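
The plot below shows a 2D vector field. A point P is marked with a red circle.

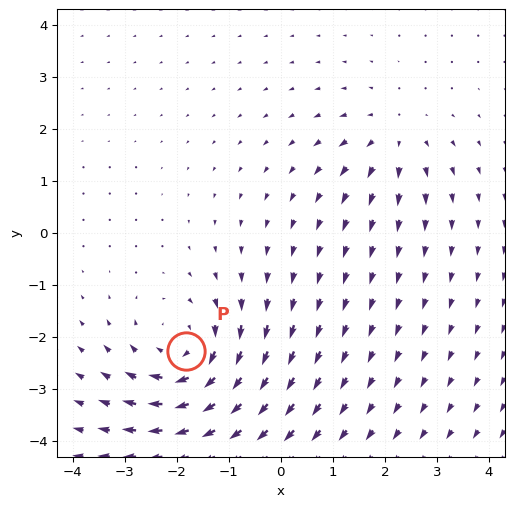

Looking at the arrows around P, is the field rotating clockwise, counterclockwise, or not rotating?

clockwise

Near P at (-1.8, -2.3) the arrows circulate clockwise. The curl (z-component) there is about -5; negative curl means clockwise rotation.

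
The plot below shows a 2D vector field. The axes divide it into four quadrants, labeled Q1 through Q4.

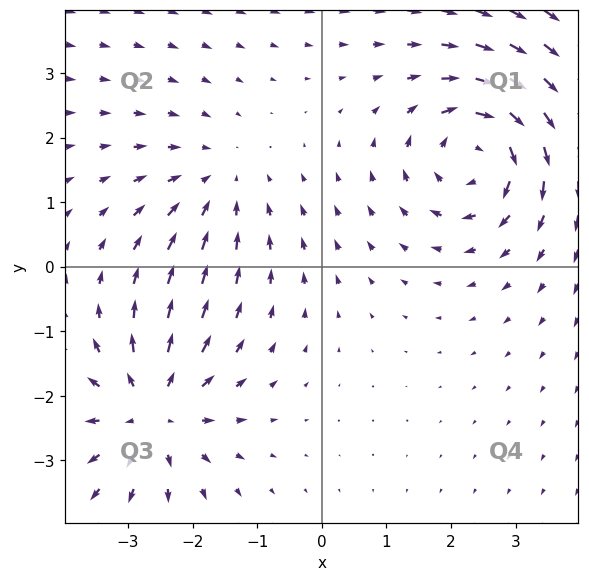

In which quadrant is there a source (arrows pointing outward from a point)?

Q3

The source sits at approximately (-2.6, -2.2), which lies in quadrant Q3. The divergence there is about +5, positive as expected for a source.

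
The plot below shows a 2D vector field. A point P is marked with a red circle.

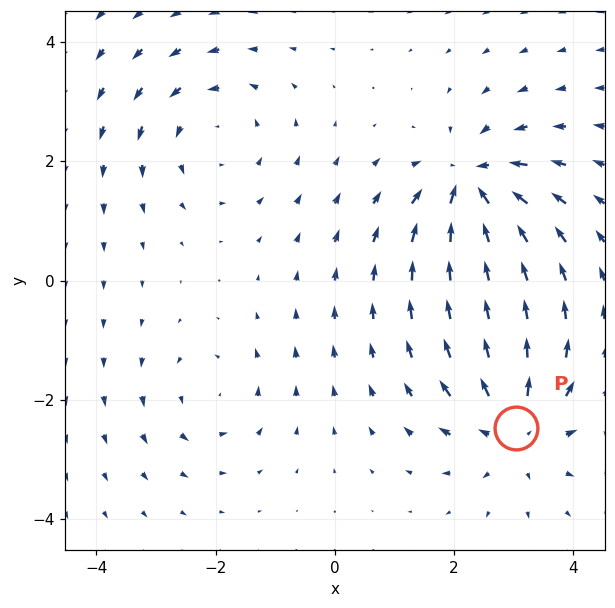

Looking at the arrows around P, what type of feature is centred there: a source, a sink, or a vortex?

source

At P (3.0, -2.5) the arrows spread outward. Divergence about +5, curl ≈0 — positive divergence with near-zero curl is a source.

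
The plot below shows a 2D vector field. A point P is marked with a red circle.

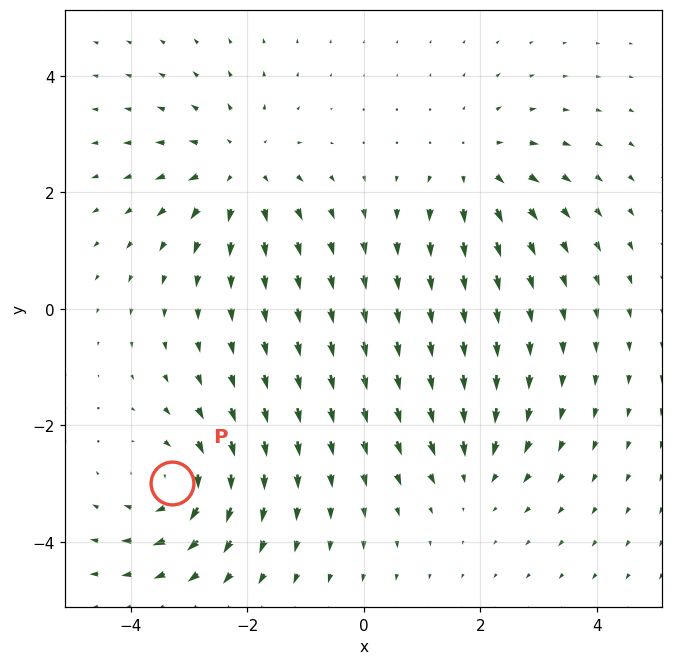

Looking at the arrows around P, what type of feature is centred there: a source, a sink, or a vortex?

At P (-3.3, -3.0) the arrows circulate clockwise. Divergence ≈0, curl about -5 — near-zero divergence with nonzero curl is a vortex.

vortex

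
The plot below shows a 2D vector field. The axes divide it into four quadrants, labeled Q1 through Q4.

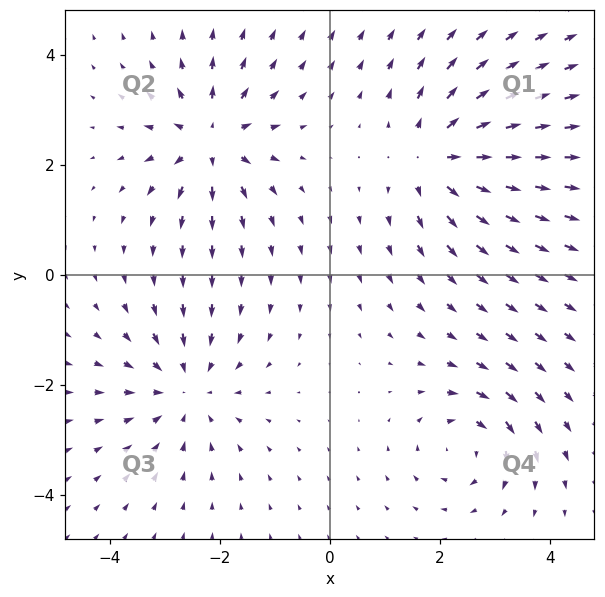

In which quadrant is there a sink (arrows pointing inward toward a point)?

Q3

The sink sits at approximately (-2.6, -2.1), which lies in quadrant Q3. The divergence there is about -4, negative as expected for a sink.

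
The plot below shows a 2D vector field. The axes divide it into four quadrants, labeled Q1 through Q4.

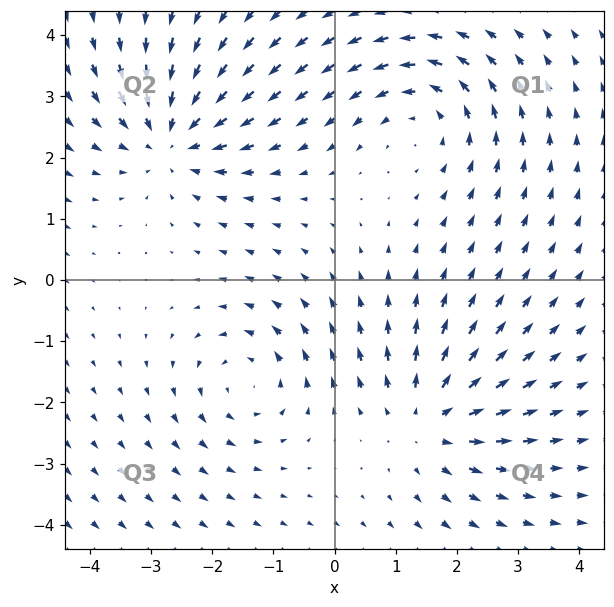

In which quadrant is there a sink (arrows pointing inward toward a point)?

The sink sits at approximately (-2.7, 2.3), which lies in quadrant Q2. The divergence there is about -5, negative as expected for a sink.

Q2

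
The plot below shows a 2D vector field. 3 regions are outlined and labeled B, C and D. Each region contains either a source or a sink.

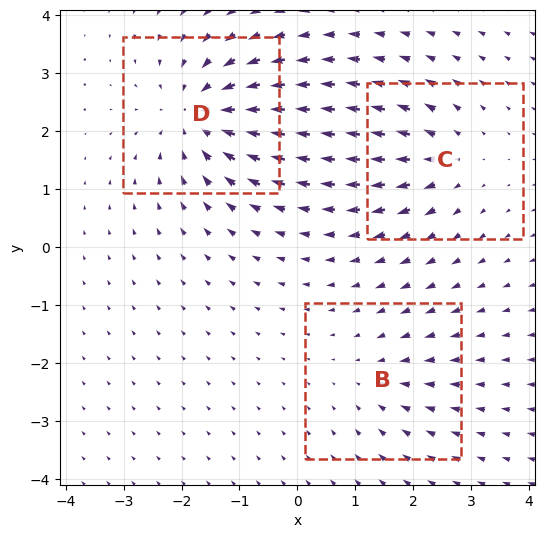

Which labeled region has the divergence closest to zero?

Divergence at each region's feature centre — B: about -2, C: about +3, D: about -5. Region B is closest to zero.

B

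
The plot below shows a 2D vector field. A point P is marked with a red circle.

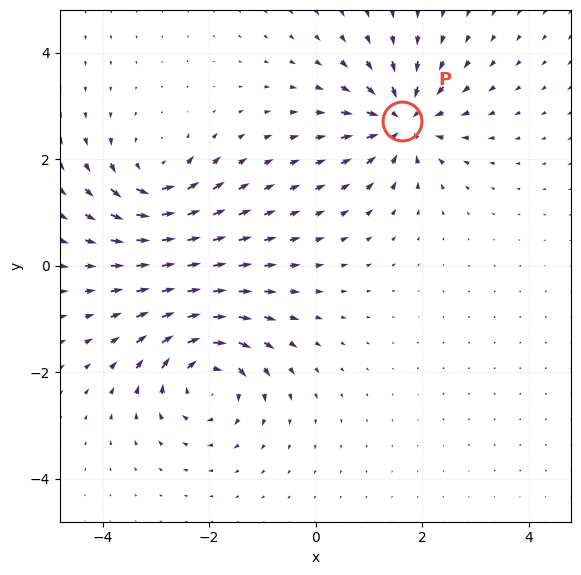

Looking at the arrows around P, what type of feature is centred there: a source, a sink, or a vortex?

sink

At P (1.6, 2.7) the arrows converge inward. Divergence about -6, curl ≈0 — negative divergence with near-zero curl is a sink.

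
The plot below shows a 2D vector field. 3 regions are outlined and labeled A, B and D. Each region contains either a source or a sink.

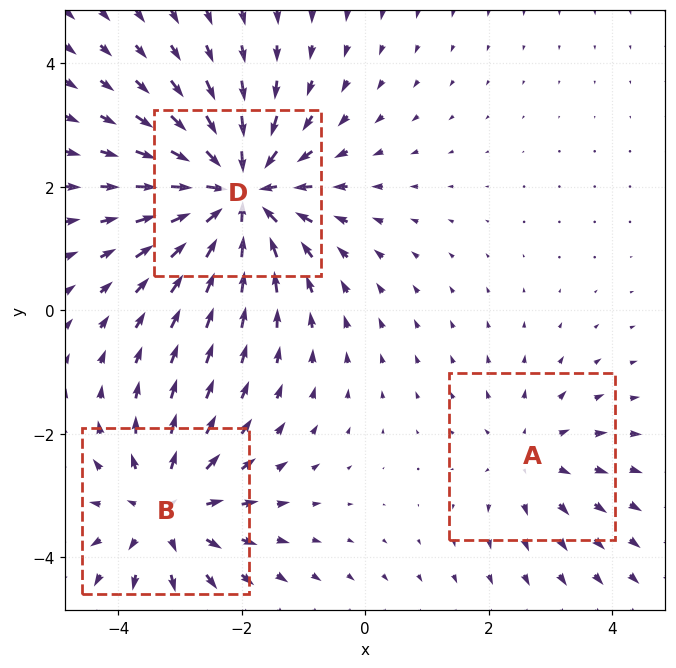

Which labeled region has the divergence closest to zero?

Divergence at each region's feature centre — A: about +2, B: about +3, D: about -5. Region A is closest to zero.

A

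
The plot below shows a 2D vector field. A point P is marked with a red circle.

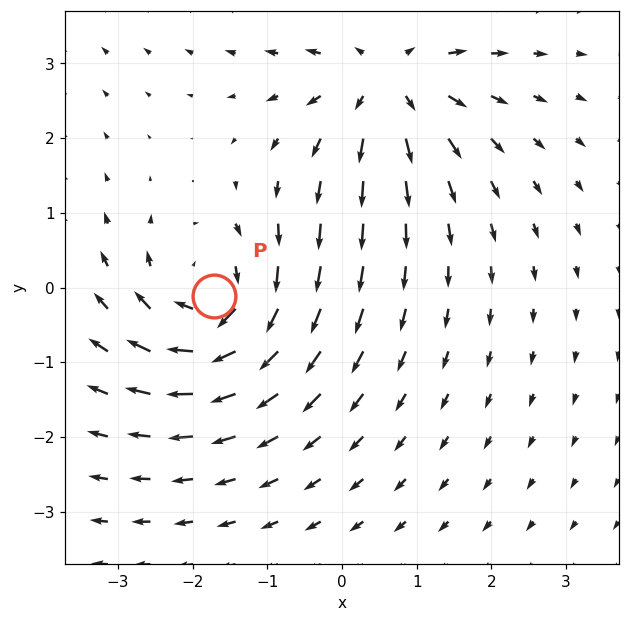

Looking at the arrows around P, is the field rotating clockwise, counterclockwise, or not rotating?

Near P at (-1.7, -0.1) the arrows circulate clockwise. The curl (z-component) there is about -5; negative curl means clockwise rotation.

clockwise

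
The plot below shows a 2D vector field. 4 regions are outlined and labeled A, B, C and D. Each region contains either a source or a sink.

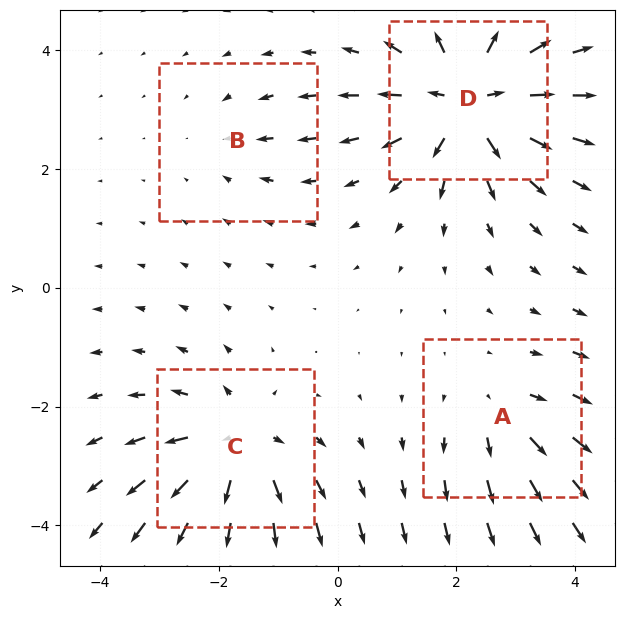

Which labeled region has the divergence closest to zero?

B

Divergence at each region's feature centre — A: about +4, B: about -2, C: about +6, D: about +8. Region B is closest to zero.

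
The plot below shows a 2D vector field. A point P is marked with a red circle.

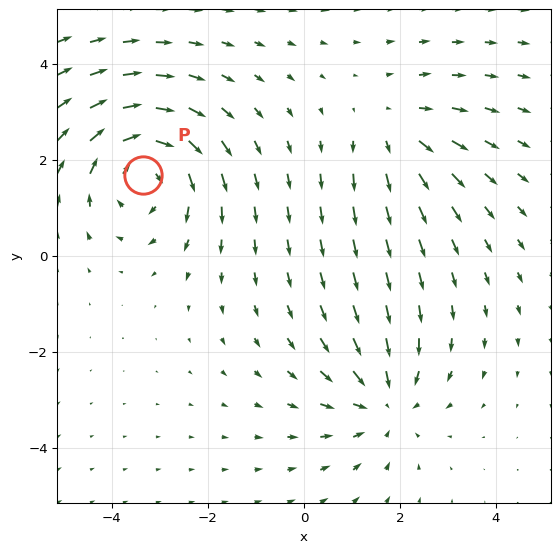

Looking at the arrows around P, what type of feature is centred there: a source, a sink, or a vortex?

At P (-3.4, 1.7) the arrows circulate clockwise. Divergence ≈0, curl about -4 — near-zero divergence with nonzero curl is a vortex.

vortex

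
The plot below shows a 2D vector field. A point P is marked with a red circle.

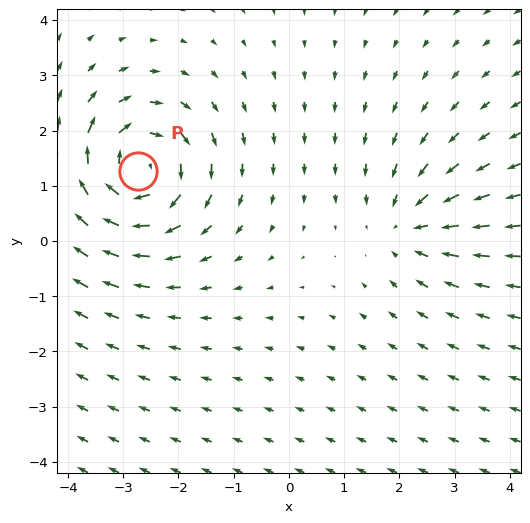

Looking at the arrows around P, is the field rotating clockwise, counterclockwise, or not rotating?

clockwise

Near P at (-2.7, 1.3) the arrows circulate clockwise. The curl (z-component) there is about -5; negative curl means clockwise rotation.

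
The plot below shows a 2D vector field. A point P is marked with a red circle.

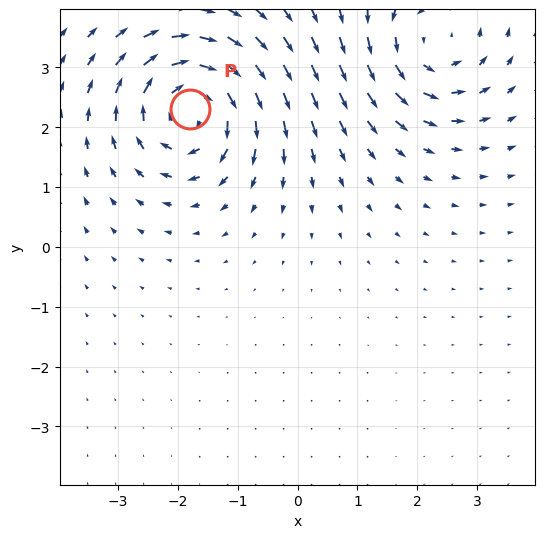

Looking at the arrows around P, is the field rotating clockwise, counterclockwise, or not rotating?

clockwise

Near P at (-1.8, 2.3) the arrows circulate clockwise. The curl (z-component) there is about -6; negative curl means clockwise rotation.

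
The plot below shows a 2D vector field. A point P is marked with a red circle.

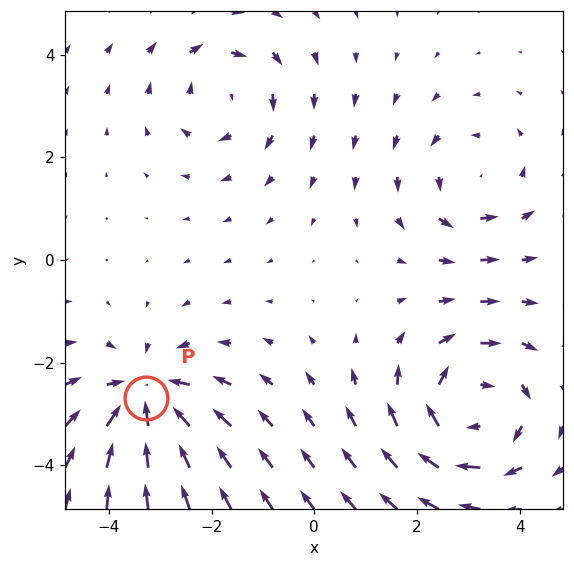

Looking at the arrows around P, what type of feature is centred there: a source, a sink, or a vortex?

At P (-3.3, -2.7) the arrows converge inward. Divergence about -5, curl ≈0 — negative divergence with near-zero curl is a sink.

sink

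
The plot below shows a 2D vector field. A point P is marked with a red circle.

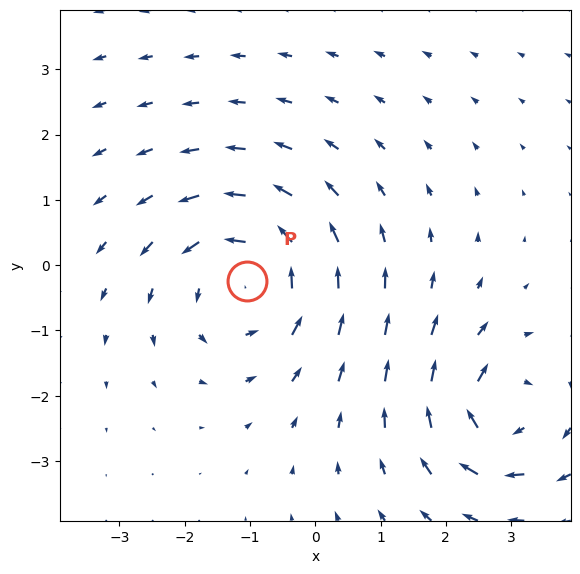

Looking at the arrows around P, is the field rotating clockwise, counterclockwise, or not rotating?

counterclockwise

Near P at (-1.0, -0.2) the arrows circulate counterclockwise. The curl (z-component) there is about +4; positive curl means counterclockwise rotation.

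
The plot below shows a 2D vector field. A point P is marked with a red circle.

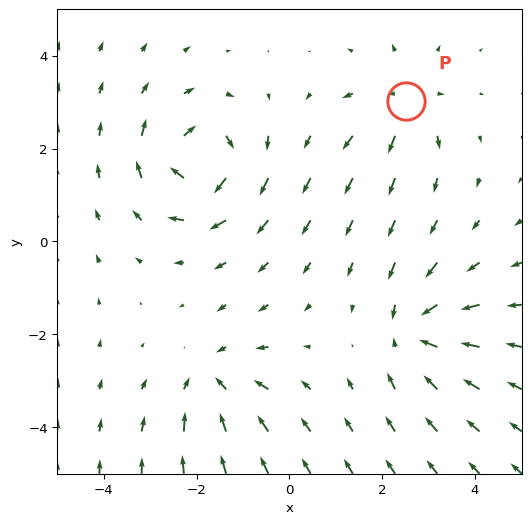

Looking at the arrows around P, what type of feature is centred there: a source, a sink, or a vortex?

At P (2.5, 3.0) the arrows spread outward. Divergence about +4, curl ≈0 — positive divergence with near-zero curl is a source.

source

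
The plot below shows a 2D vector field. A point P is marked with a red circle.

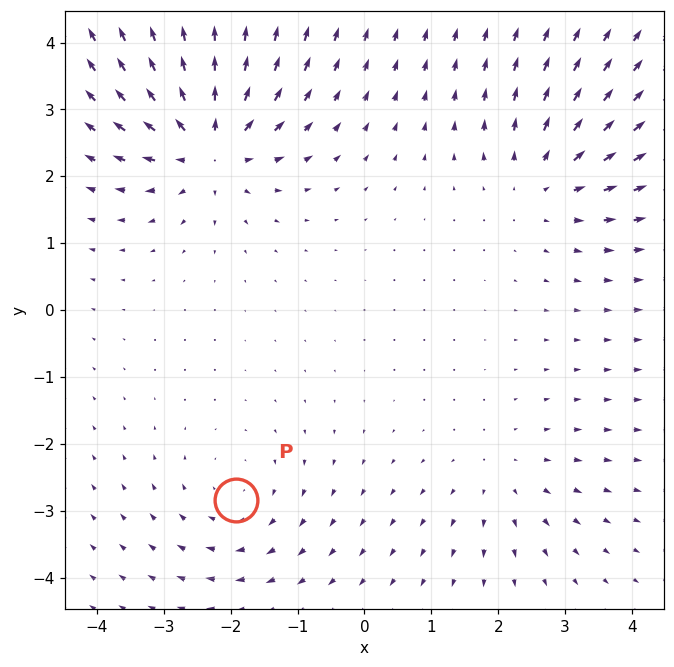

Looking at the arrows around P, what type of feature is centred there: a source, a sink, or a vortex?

At P (-1.9, -2.8) the arrows circulate clockwise. Divergence ≈0, curl about -3 — near-zero divergence with nonzero curl is a vortex.

vortex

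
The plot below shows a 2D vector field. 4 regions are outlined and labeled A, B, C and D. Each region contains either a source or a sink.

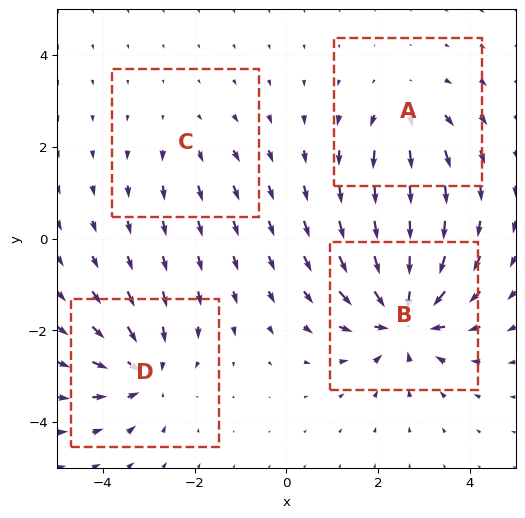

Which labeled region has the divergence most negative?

Divergence at each region's feature centre — A: about +4, B: about -8, C: about +2, D: about -5. Region B is most negative.

B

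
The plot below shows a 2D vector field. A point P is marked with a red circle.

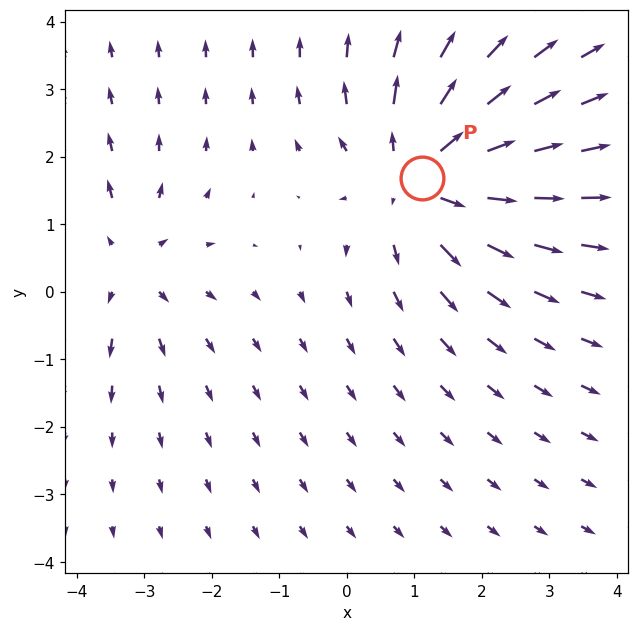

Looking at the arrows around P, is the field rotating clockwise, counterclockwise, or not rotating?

not rotating

Near P at (1.1, 1.7) the arrows show no circulation. The curl there is ≈0.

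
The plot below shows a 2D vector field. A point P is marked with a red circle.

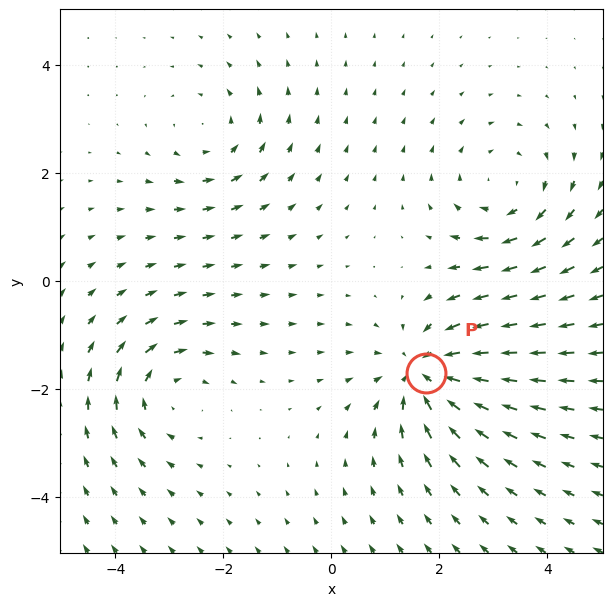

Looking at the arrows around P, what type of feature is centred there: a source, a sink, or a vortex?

At P (1.8, -1.7) the arrows converge inward. Divergence about -6, curl ≈0 — negative divergence with near-zero curl is a sink.

sink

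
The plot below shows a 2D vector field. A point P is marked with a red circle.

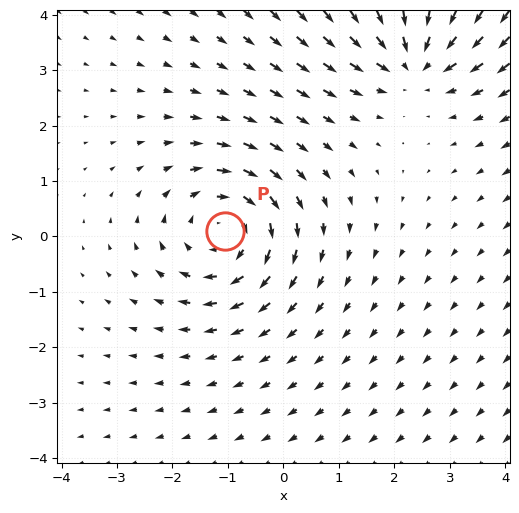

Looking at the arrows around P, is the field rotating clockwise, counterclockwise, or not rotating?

Near P at (-1.1, 0.1) the arrows circulate clockwise. The curl (z-component) there is about -4; negative curl means clockwise rotation.

clockwise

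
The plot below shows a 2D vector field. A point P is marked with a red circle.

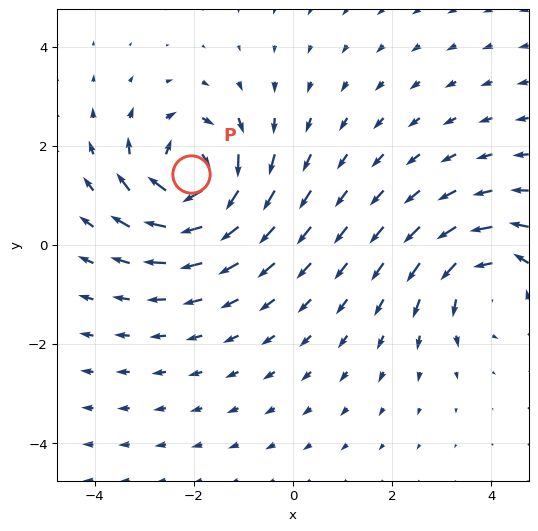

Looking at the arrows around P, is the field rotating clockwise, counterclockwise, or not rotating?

Near P at (-2.1, 1.4) the arrows circulate clockwise. The curl (z-component) there is about -7; negative curl means clockwise rotation.

clockwise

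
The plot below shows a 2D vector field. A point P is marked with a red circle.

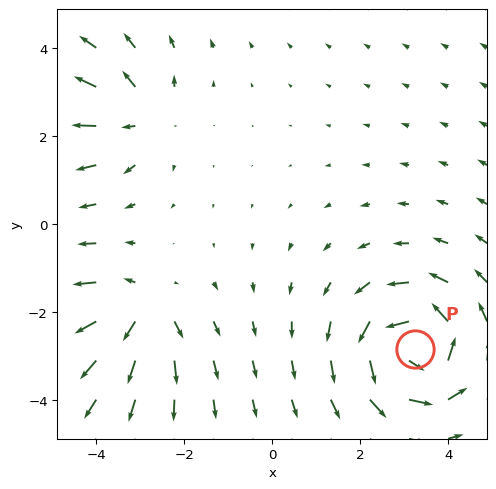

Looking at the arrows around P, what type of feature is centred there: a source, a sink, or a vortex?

At P (3.2, -2.9) the arrows circulate counterclockwise. Divergence ≈0, curl about +7 — near-zero divergence with nonzero curl is a vortex.

vortex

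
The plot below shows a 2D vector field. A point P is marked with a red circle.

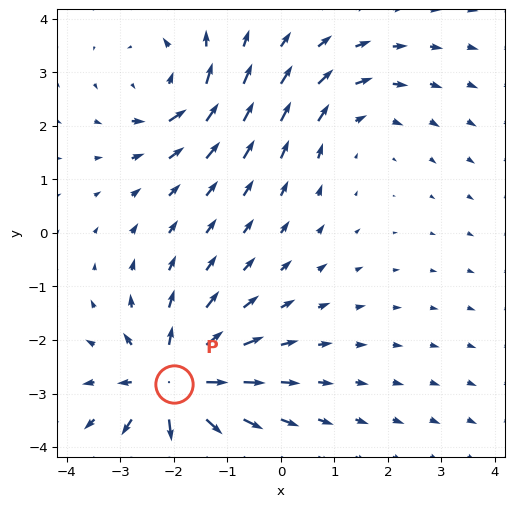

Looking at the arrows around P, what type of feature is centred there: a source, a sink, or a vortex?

source

At P (-2.0, -2.8) the arrows spread outward. Divergence about +6, curl ≈0 — positive divergence with near-zero curl is a source.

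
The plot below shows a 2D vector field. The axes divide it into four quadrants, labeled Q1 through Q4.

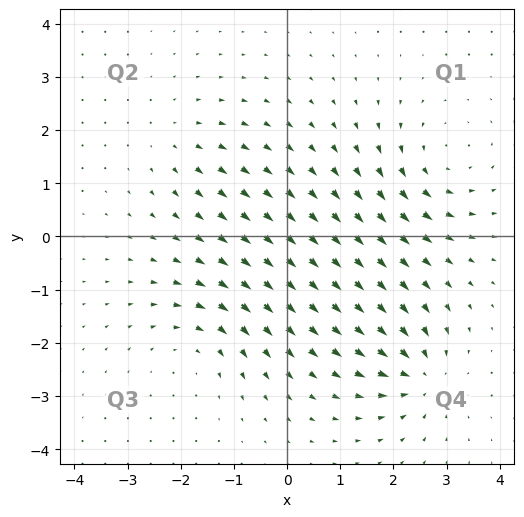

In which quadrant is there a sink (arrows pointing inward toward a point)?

The sink sits at approximately (2.5, -2.6), which lies in quadrant Q4. The divergence there is about -6, negative as expected for a sink.

Q4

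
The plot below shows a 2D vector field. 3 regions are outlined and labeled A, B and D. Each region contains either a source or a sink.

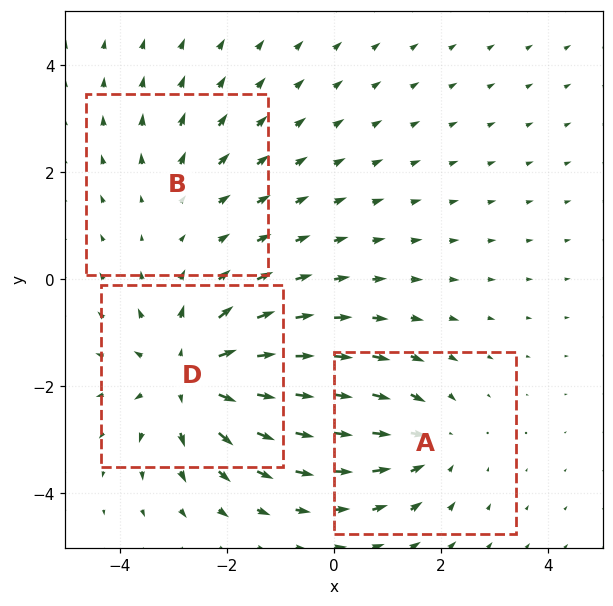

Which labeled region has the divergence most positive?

D

Divergence at each region's feature centre — A: about -3, B: about +2, D: about +4. Region D is most positive.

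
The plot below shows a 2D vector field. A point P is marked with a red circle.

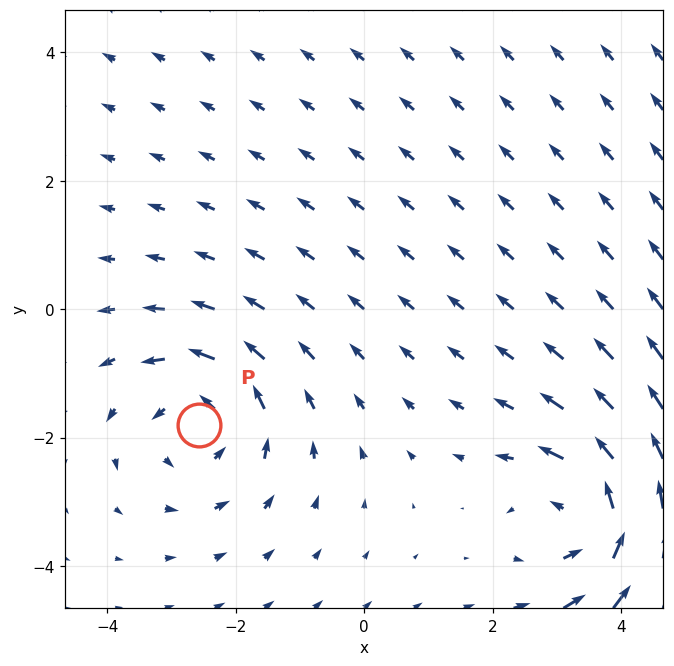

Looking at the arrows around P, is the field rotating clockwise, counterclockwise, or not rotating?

counterclockwise

Near P at (-2.6, -1.8) the arrows circulate counterclockwise. The curl (z-component) there is about +4; positive curl means counterclockwise rotation.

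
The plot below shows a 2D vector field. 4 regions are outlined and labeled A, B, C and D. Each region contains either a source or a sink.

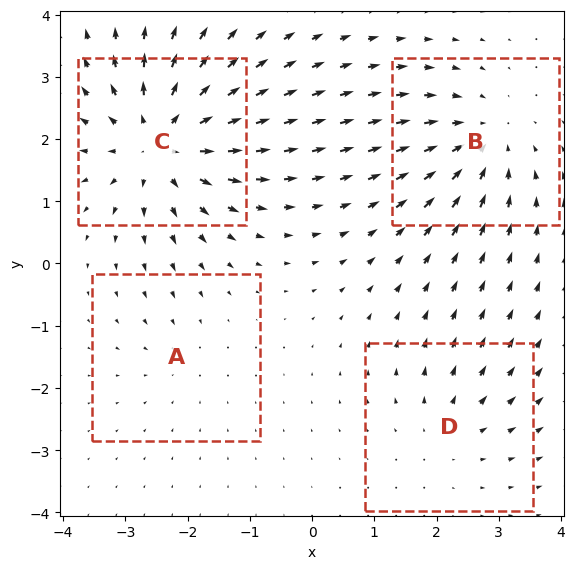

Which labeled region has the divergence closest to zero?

Divergence at each region's feature centre — A: about -2, B: about -5, C: about +7, D: about +3. Region A is closest to zero.

A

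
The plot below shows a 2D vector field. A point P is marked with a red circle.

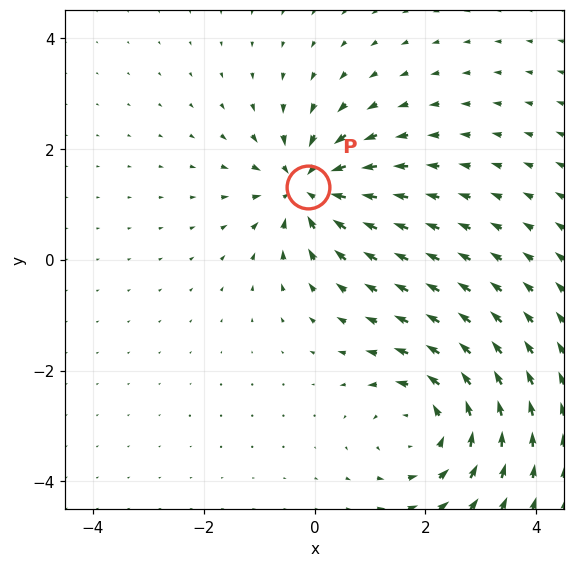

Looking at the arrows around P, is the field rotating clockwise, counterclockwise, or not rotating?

not rotating

Near P at (-0.1, 1.3) the arrows show no circulation. The curl there is ≈0.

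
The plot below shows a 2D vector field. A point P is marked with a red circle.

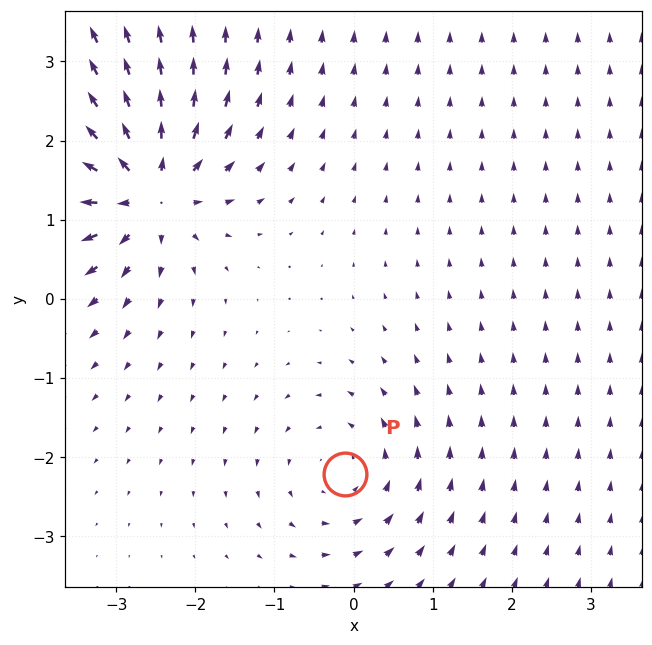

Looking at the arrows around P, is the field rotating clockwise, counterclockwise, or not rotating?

counterclockwise

Near P at (-0.1, -2.2) the arrows circulate counterclockwise. The curl (z-component) there is about +3; positive curl means counterclockwise rotation.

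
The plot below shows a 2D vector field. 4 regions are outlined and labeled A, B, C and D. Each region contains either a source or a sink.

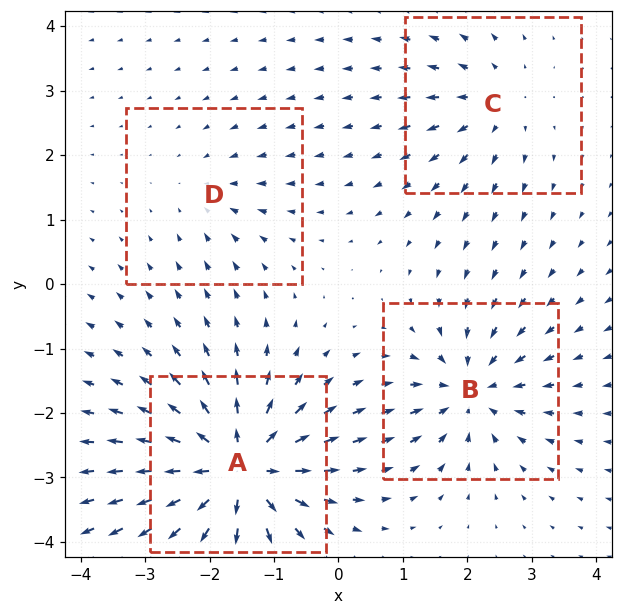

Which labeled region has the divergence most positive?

Divergence at each region's feature centre — A: about +9, B: about -6, C: about +4, D: about -2. Region A is most positive.

A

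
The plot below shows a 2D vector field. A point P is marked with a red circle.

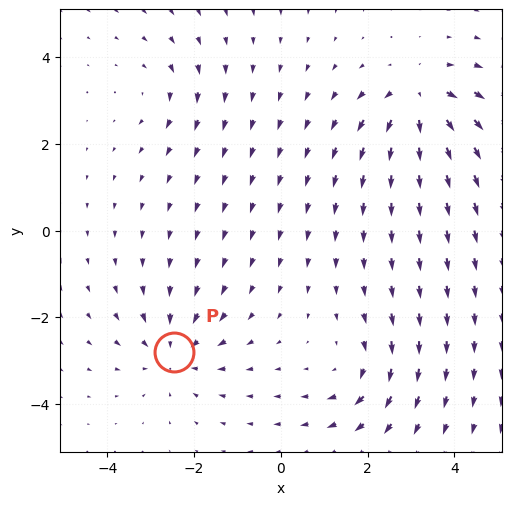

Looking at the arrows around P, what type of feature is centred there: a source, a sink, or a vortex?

sink

At P (-2.5, -2.8) the arrows converge inward. Divergence about -4, curl ≈0 — negative divergence with near-zero curl is a sink.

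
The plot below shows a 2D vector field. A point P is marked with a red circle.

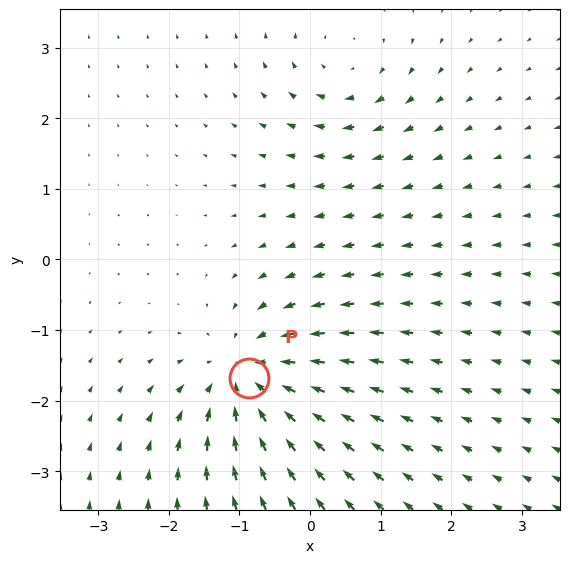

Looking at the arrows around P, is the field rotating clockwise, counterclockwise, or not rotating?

not rotating

Near P at (-0.9, -1.7) the arrows show no circulation. The curl there is ≈0.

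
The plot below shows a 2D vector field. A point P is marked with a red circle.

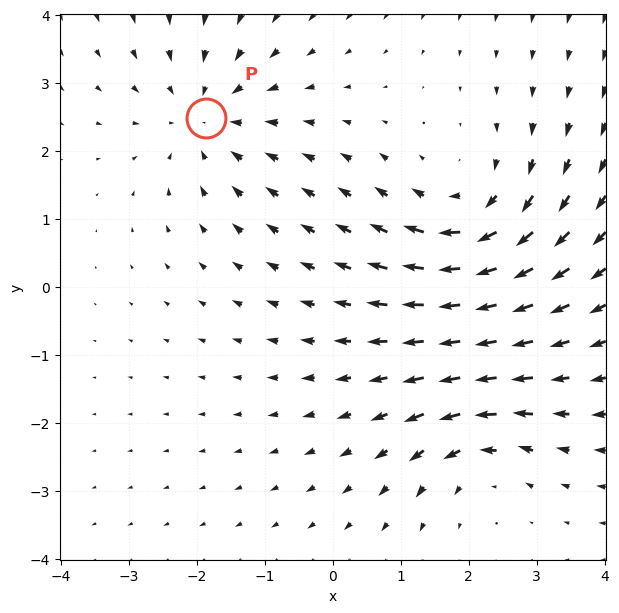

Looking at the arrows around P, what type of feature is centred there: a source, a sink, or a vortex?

sink

At P (-1.9, 2.5) the arrows converge inward. Divergence about -4, curl ≈0 — negative divergence with near-zero curl is a sink.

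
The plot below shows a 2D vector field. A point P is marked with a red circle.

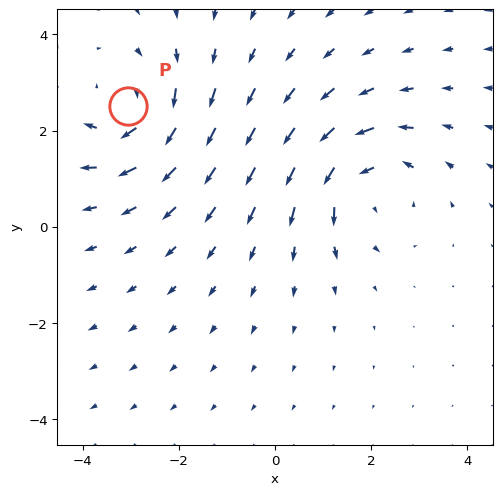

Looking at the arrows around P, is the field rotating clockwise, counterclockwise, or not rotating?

clockwise

Near P at (-3.1, 2.5) the arrows circulate clockwise. The curl (z-component) there is about -3; negative curl means clockwise rotation.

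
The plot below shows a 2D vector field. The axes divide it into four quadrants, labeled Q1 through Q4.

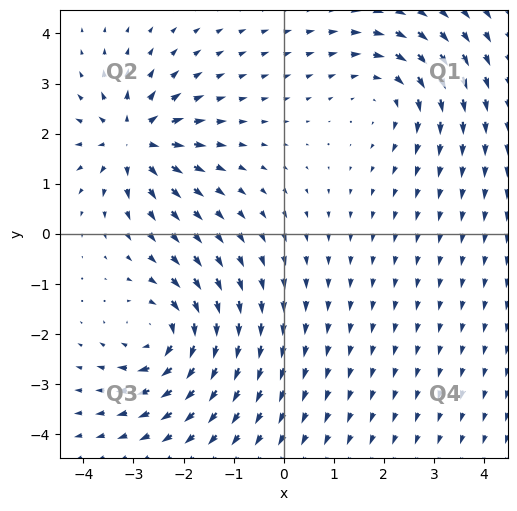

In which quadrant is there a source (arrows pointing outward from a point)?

The source sits at approximately (-3.0, 1.9), which lies in quadrant Q2. The divergence there is about +6, positive as expected for a source.

Q2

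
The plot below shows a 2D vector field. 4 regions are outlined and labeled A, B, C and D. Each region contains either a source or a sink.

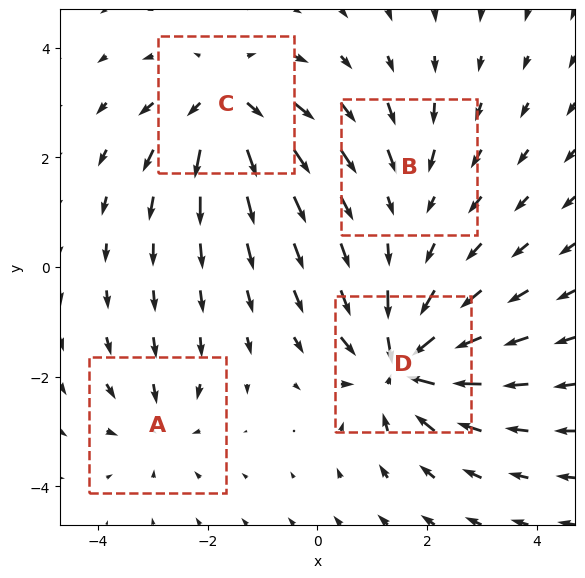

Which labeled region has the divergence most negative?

D

Divergence at each region's feature centre — A: about -4, B: about -2, C: about +6, D: about -8. Region D is most negative.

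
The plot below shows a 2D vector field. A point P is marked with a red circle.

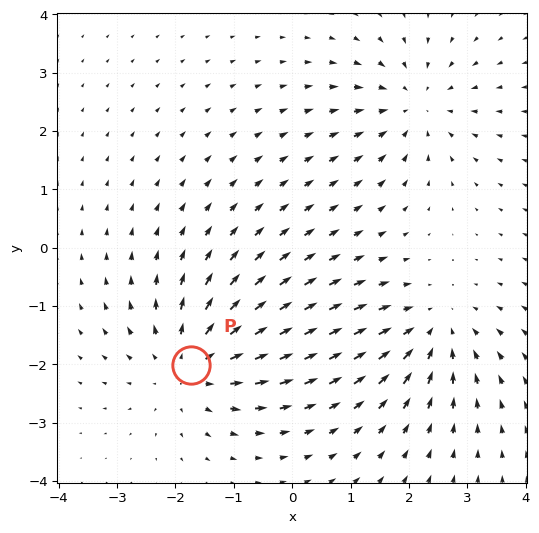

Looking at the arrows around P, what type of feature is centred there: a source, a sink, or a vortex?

At P (-1.7, -2.0) the arrows spread outward. Divergence about +4, curl ≈0 — positive divergence with near-zero curl is a source.

source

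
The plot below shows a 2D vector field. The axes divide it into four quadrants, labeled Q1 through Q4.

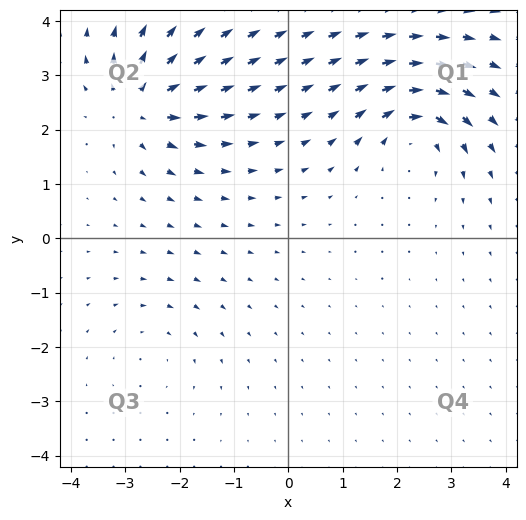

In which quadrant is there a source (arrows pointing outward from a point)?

Q2

The source sits at approximately (-2.7, 2.5), which lies in quadrant Q2. The divergence there is about +6, positive as expected for a source.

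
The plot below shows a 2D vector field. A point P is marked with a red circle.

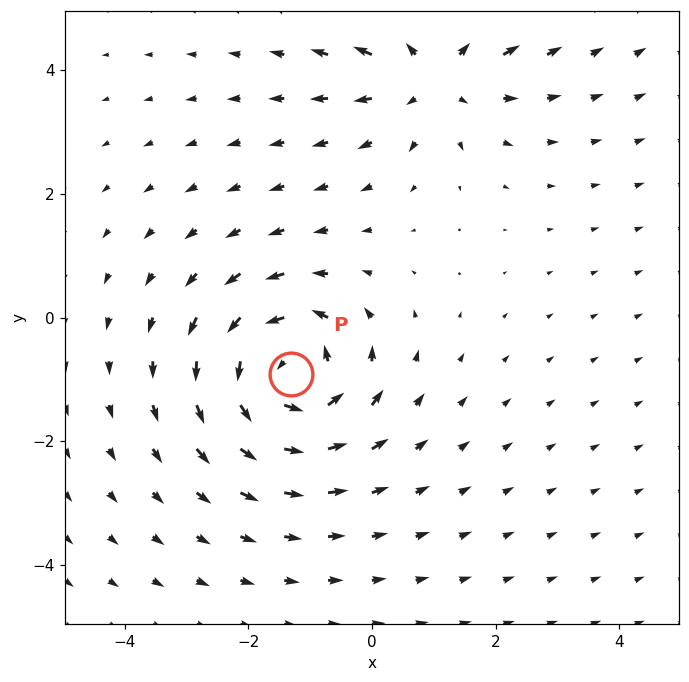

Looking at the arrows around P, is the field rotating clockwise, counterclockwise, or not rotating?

counterclockwise

Near P at (-1.3, -0.9) the arrows circulate counterclockwise. The curl (z-component) there is about +6; positive curl means counterclockwise rotation.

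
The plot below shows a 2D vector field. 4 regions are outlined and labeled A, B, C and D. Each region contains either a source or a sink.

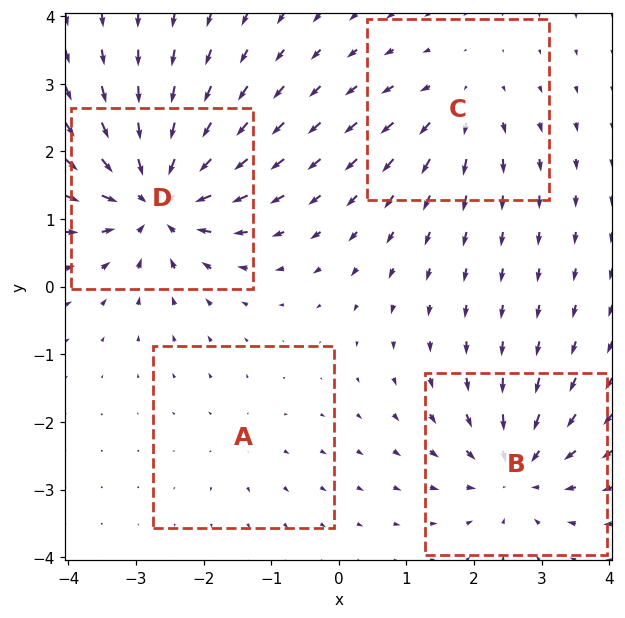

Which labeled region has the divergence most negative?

D

Divergence at each region's feature centre — A: about +3, B: about -6, C: about +4, D: about -9. Region D is most negative.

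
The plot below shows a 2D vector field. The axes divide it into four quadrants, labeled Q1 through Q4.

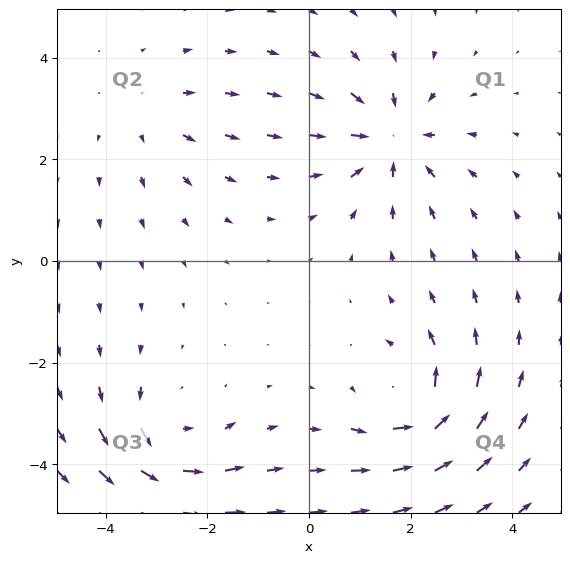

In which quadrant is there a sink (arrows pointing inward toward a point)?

Q1

The sink sits at approximately (1.6, 2.4), which lies in quadrant Q1. The divergence there is about -5, negative as expected for a sink.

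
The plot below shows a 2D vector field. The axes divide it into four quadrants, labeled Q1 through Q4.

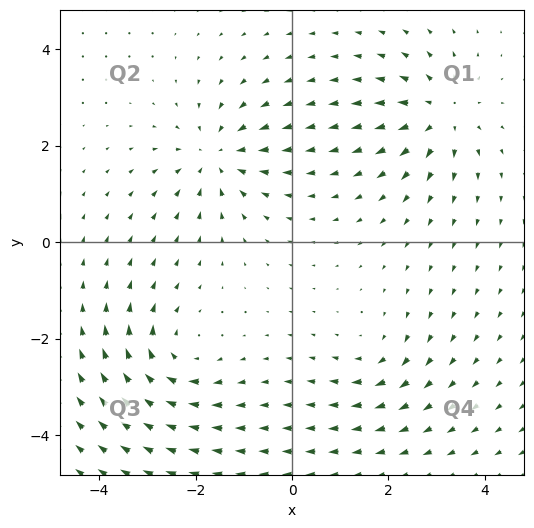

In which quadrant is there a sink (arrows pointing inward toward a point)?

Q2

The sink sits at approximately (-1.6, 1.8), which lies in quadrant Q2. The divergence there is about -5, negative as expected for a sink.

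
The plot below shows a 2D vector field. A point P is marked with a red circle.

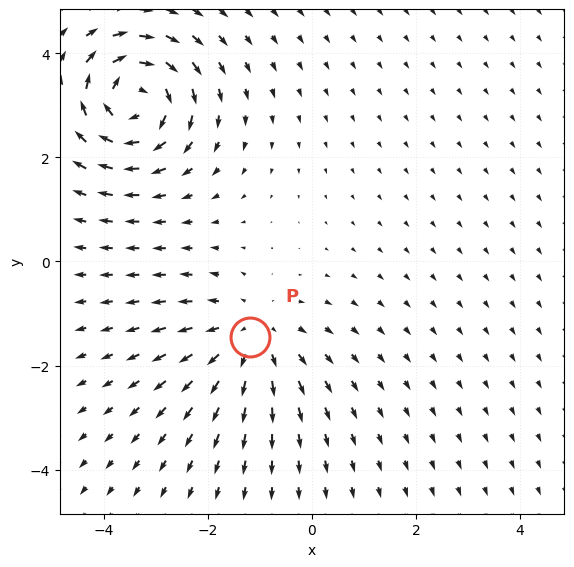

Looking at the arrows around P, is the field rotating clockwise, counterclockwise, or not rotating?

Near P at (-1.2, -1.4) the arrows show no circulation. The curl there is ≈0.

not rotating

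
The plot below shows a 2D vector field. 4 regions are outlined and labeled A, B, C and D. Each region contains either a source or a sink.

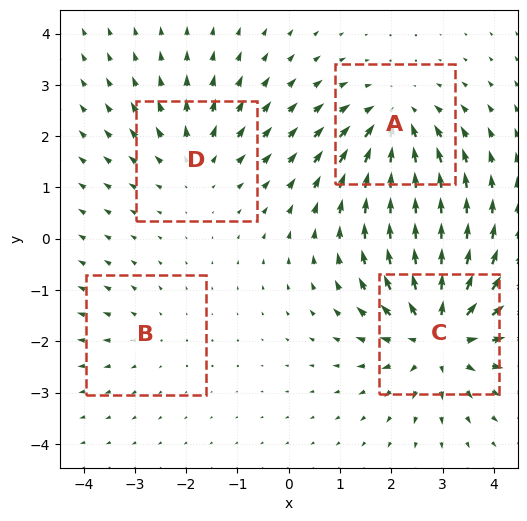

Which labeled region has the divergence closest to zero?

B

Divergence at each region's feature centre — A: about -5, B: about +2, C: about +6, D: about +3. Region B is closest to zero.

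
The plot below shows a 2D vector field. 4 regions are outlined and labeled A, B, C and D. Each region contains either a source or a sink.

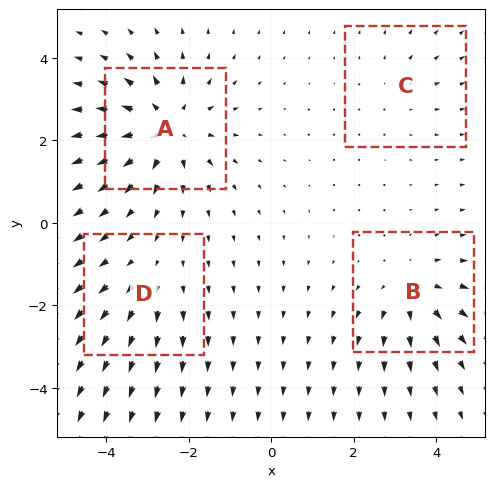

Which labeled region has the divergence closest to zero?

C

Divergence at each region's feature centre — A: about +6, B: about +4, C: about +2, D: about +3. Region C is closest to zero.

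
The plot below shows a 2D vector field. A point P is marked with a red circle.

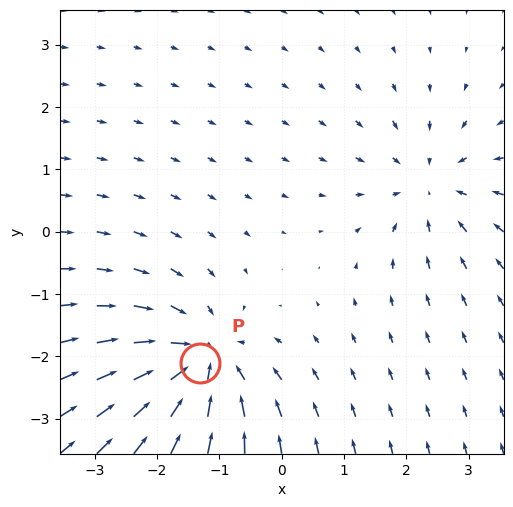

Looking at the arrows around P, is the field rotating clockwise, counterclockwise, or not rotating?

not rotating

Near P at (-1.3, -2.1) the arrows show no circulation. The curl there is ≈0.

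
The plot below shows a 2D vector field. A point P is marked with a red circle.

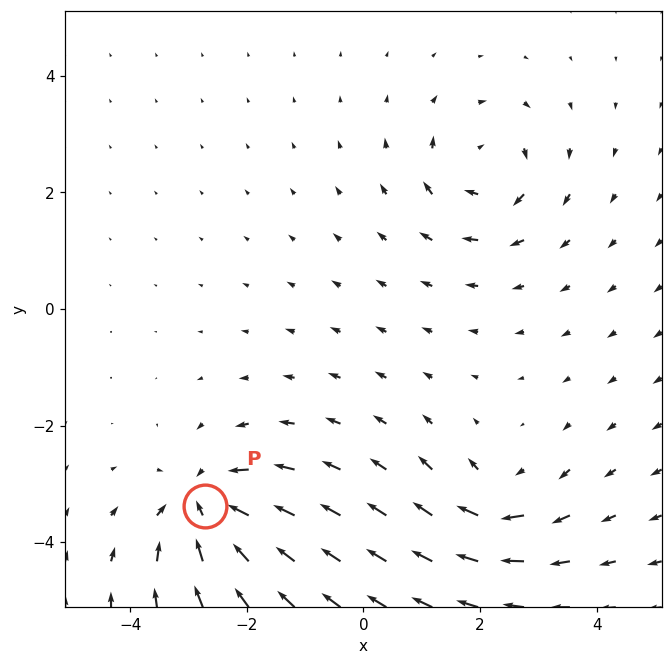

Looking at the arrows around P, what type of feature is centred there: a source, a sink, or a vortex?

sink

At P (-2.7, -3.4) the arrows converge inward. Divergence about -5, curl ≈0 — negative divergence with near-zero curl is a sink.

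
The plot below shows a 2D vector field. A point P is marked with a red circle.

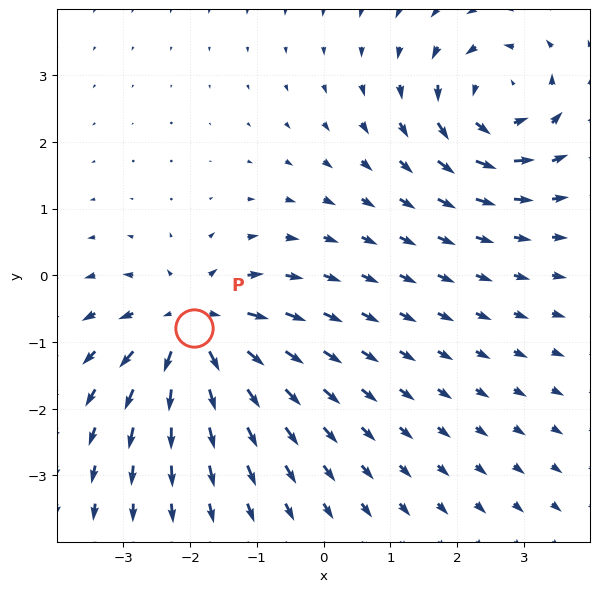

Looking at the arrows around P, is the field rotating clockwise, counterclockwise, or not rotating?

Near P at (-1.9, -0.8) the arrows show no circulation. The curl there is ≈0.

not rotating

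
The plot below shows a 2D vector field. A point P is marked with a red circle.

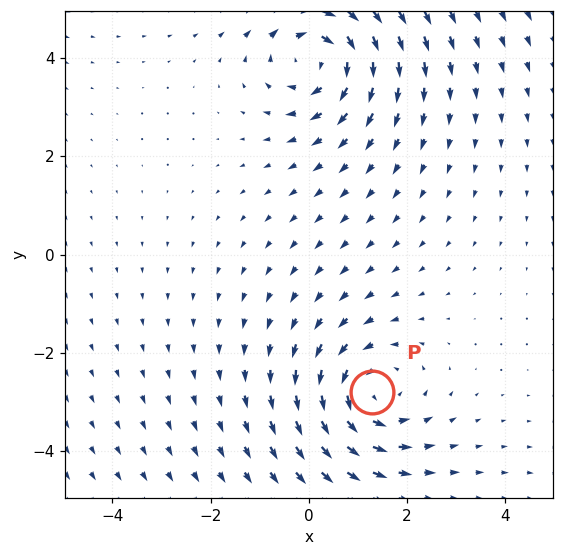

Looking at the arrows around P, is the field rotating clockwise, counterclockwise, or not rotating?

Near P at (1.3, -2.8) the arrows circulate counterclockwise. The curl (z-component) there is about +4; positive curl means counterclockwise rotation.

counterclockwise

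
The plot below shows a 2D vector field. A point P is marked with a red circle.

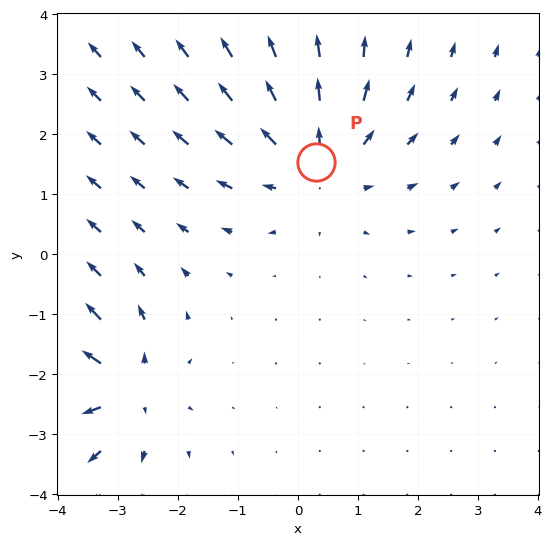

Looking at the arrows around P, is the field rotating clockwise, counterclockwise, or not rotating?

Near P at (0.3, 1.5) the arrows show no circulation. The curl there is ≈0.

not rotating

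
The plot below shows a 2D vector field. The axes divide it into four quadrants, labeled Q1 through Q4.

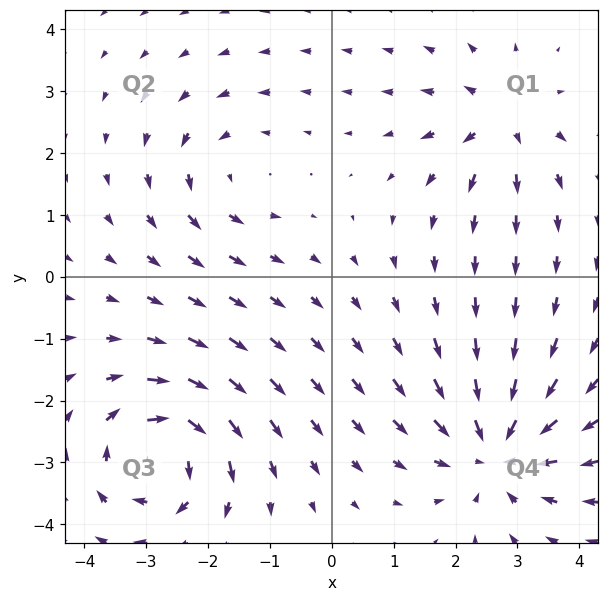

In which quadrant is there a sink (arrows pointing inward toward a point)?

The sink sits at approximately (2.7, -2.8), which lies in quadrant Q4. The divergence there is about -5, negative as expected for a sink.

Q4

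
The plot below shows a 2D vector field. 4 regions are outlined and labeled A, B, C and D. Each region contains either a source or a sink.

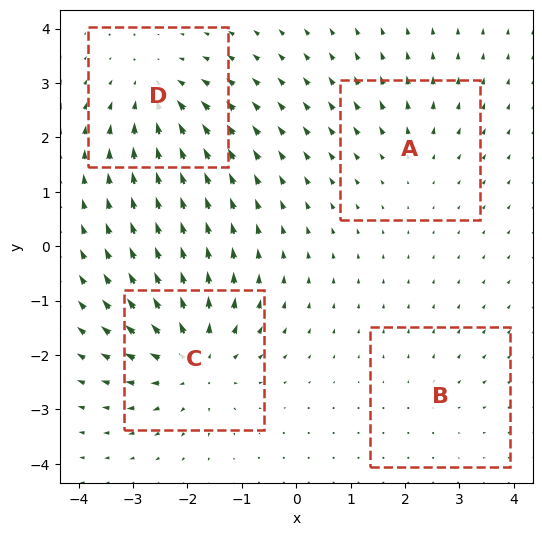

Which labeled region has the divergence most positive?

Divergence at each region's feature centre — A: about +3, B: about +2, C: about +7, D: about -5. Region C is most positive.

C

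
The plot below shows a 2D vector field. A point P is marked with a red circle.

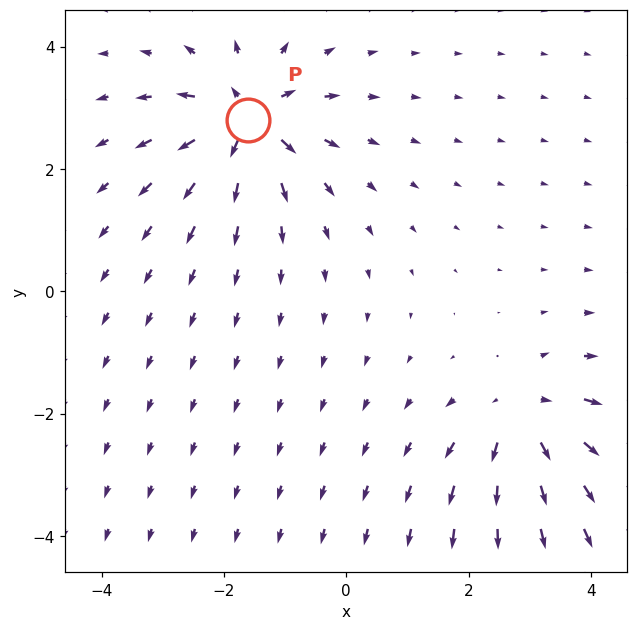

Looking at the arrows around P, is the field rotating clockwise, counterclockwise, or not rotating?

not rotating

Near P at (-1.6, 2.8) the arrows show no circulation. The curl there is ≈0.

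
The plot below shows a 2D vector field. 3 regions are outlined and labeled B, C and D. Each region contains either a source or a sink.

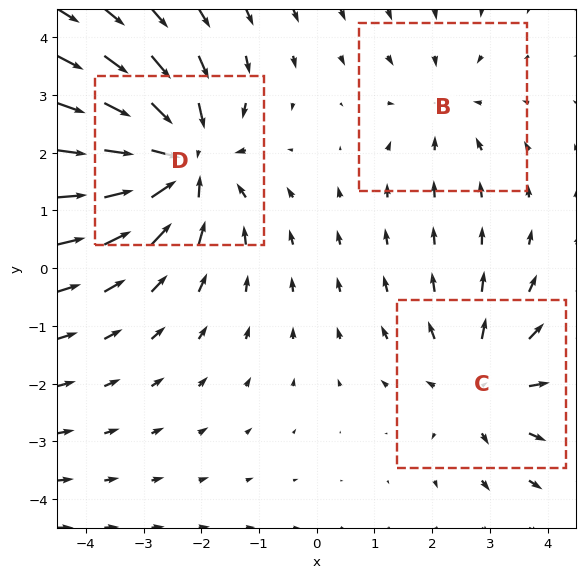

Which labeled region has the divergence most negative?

Divergence at each region's feature centre — B: about -2, C: about +3, D: about -5. Region D is most negative.

D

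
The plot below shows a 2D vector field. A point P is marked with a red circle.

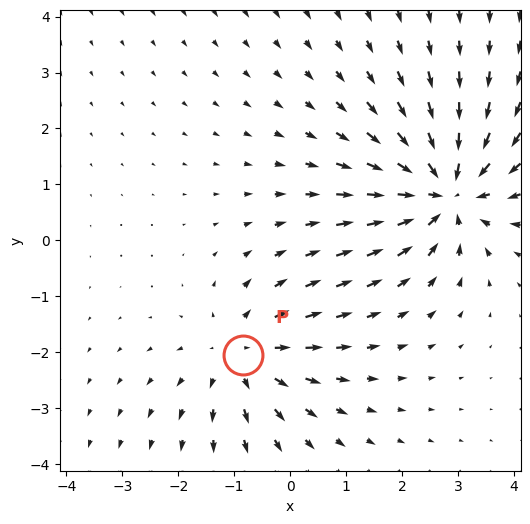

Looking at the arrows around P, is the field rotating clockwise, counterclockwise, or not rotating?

Near P at (-0.8, -2.0) the arrows show no circulation. The curl there is ≈0.

not rotating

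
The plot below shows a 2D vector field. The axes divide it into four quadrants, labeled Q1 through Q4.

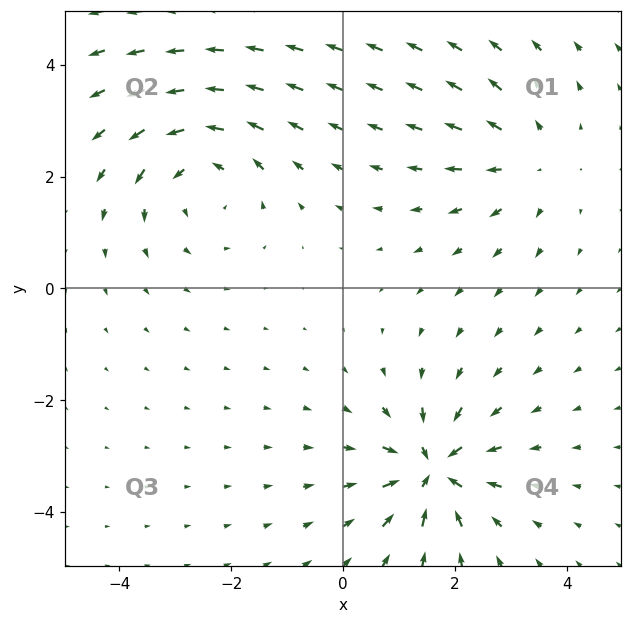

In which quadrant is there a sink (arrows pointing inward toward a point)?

Q4

The sink sits at approximately (1.6, -3.2), which lies in quadrant Q4. The divergence there is about -6, negative as expected for a sink.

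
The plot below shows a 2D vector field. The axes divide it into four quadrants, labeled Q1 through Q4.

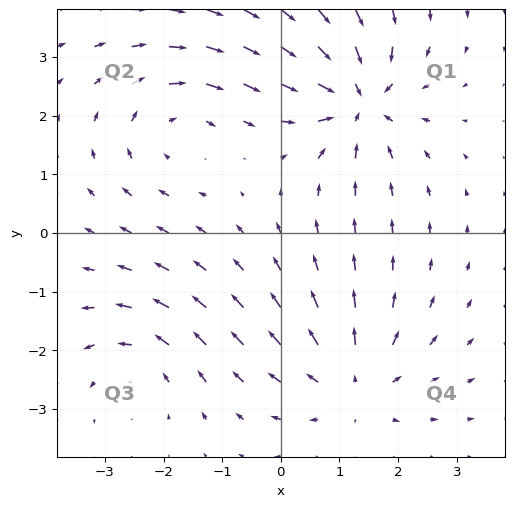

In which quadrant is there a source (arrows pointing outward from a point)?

The source sits at approximately (1.2, -2.6), which lies in quadrant Q4. The divergence there is about +3, positive as expected for a source.

Q4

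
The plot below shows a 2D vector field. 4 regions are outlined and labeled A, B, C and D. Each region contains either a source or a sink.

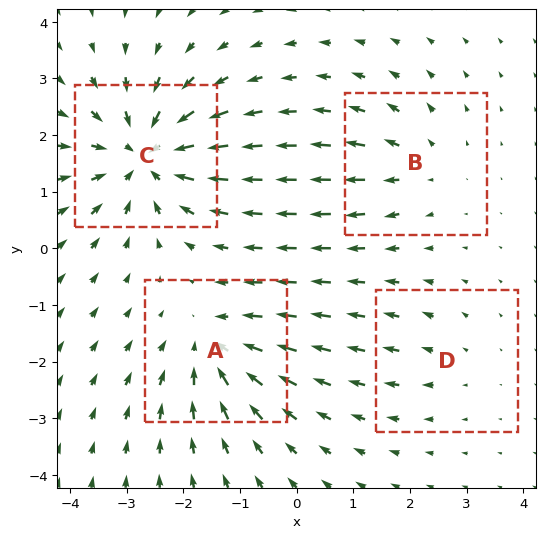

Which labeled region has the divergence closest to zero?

Divergence at each region's feature centre — A: about -5, B: about +3, C: about -7, D: about +2. Region D is closest to zero.

D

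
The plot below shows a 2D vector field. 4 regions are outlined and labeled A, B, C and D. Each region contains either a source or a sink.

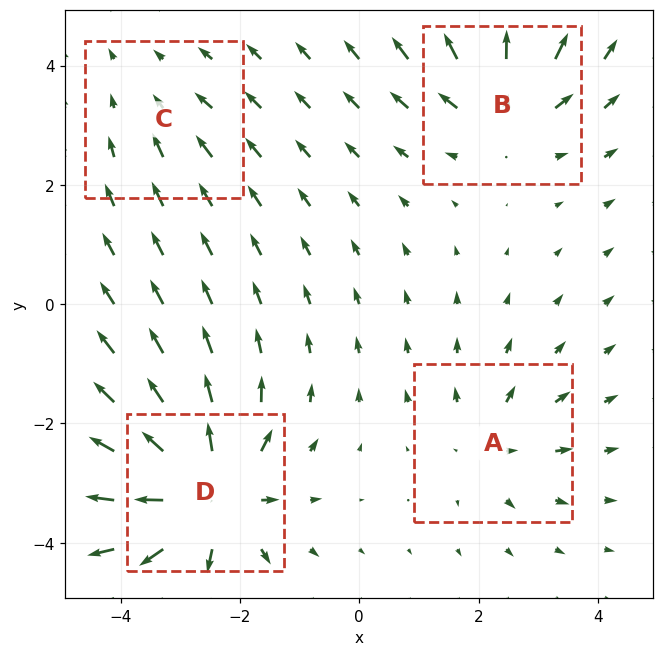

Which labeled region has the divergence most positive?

D

Divergence at each region's feature centre — A: about +4, B: about +5, C: about -2, D: about +9. Region D is most positive.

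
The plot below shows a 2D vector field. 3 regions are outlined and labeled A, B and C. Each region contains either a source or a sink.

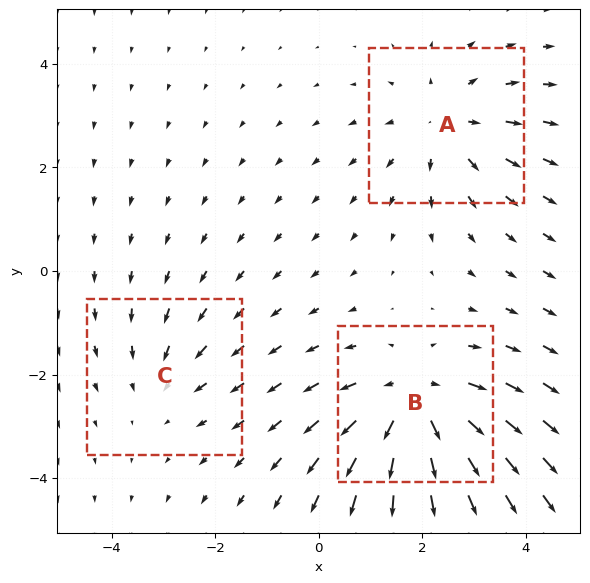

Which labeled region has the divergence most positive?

B

Divergence at each region's feature centre — A: about +3, B: about +4, C: about -2. Region B is most positive.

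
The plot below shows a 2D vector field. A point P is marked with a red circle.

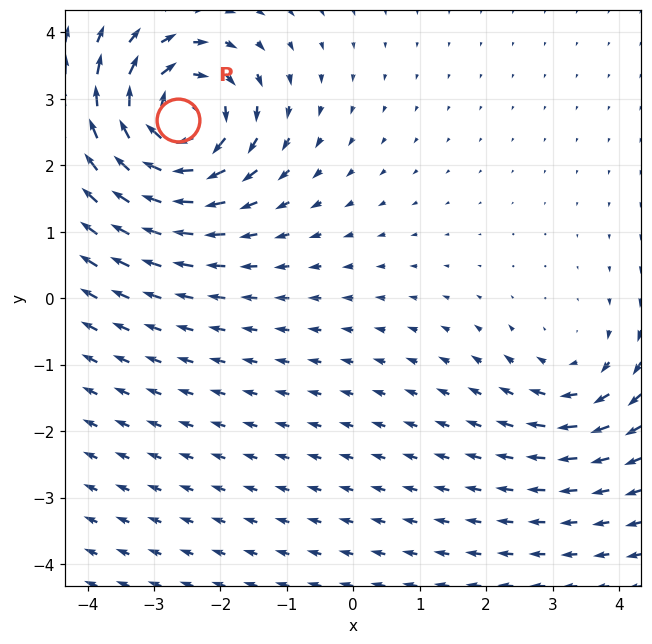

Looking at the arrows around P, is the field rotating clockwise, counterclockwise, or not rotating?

Near P at (-2.6, 2.7) the arrows circulate clockwise. The curl (z-component) there is about -7; negative curl means clockwise rotation.

clockwise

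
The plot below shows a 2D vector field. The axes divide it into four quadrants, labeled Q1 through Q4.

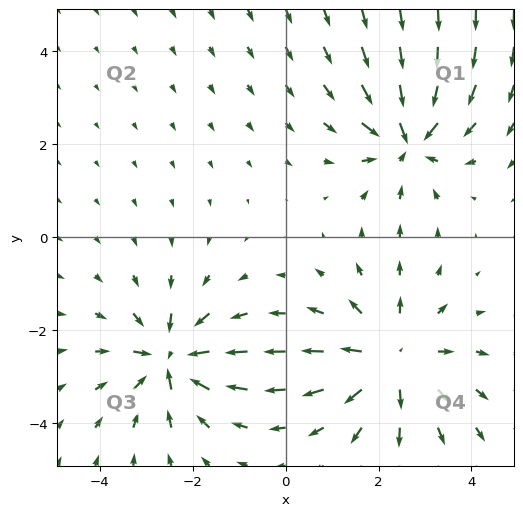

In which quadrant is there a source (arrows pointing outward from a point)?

The source sits at approximately (2.3, -2.6), which lies in quadrant Q4. The divergence there is about +3, positive as expected for a source.

Q4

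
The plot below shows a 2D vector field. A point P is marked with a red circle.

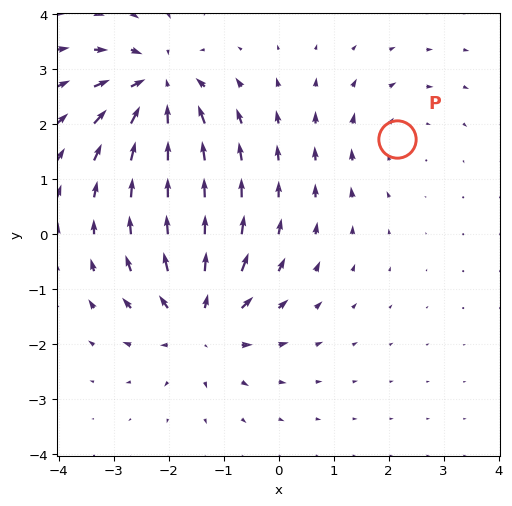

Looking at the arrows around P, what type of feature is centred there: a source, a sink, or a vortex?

At P (2.2, 1.7) the arrows circulate clockwise. Divergence ≈0, curl about -2 — near-zero divergence with nonzero curl is a vortex.

vortex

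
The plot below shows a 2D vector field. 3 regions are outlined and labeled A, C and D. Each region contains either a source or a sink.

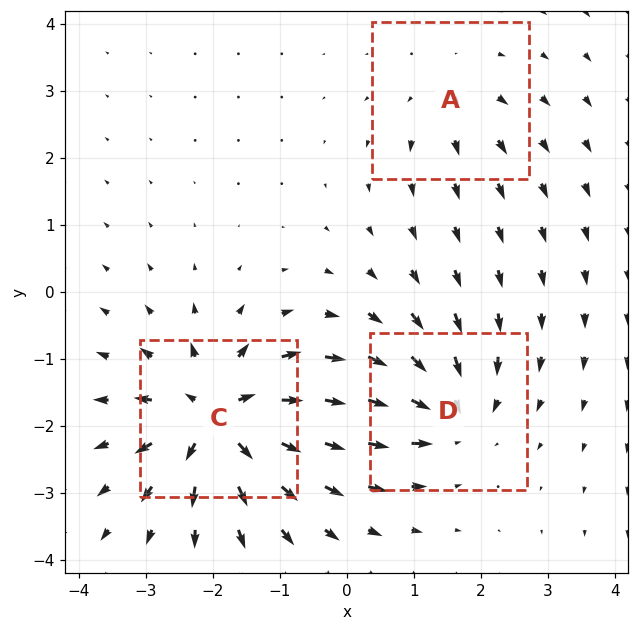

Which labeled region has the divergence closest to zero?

Divergence at each region's feature centre — A: about +2, C: about +7, D: about -4. Region A is closest to zero.

A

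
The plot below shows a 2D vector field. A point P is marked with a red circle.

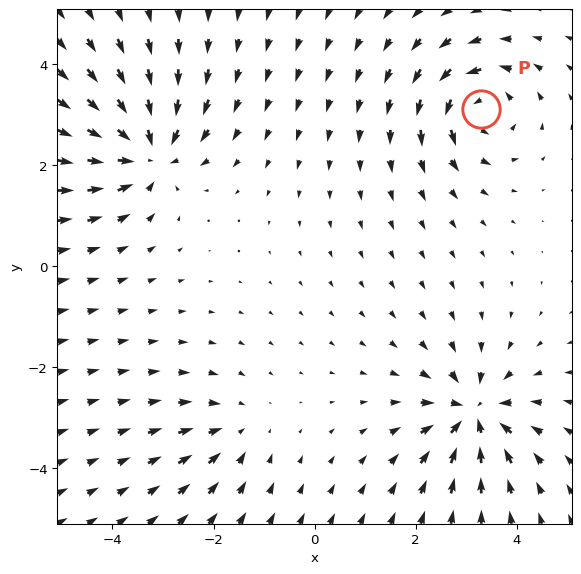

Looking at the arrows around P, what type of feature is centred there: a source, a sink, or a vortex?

vortex

At P (3.3, 3.1) the arrows circulate counterclockwise. Divergence ≈0, curl about +6 — near-zero divergence with nonzero curl is a vortex.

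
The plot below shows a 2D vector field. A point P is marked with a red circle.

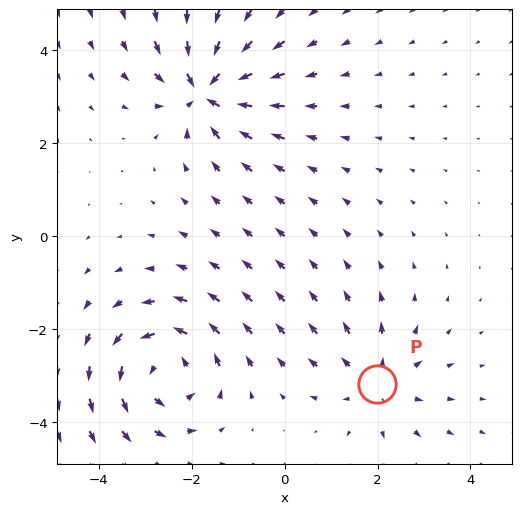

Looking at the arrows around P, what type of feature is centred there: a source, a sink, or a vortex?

source

At P (2.0, -3.2) the arrows spread outward. Divergence about +3, curl ≈0 — positive divergence with near-zero curl is a source.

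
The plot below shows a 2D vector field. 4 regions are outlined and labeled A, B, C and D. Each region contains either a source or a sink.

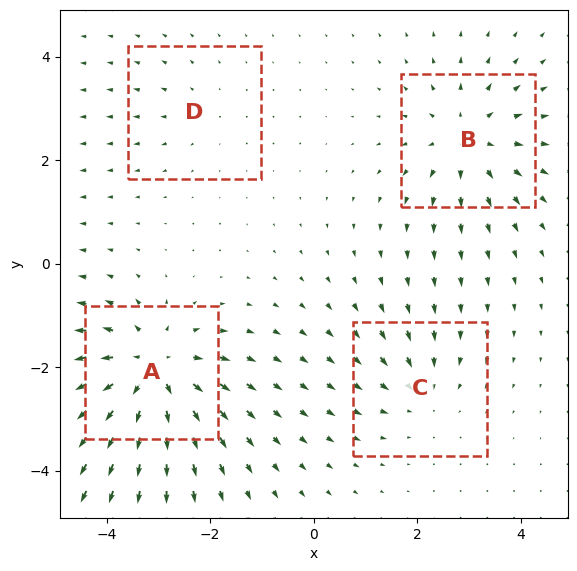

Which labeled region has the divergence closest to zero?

Divergence at each region's feature centre — A: about +7, B: about +5, C: about -3, D: about +2. Region D is closest to zero.

D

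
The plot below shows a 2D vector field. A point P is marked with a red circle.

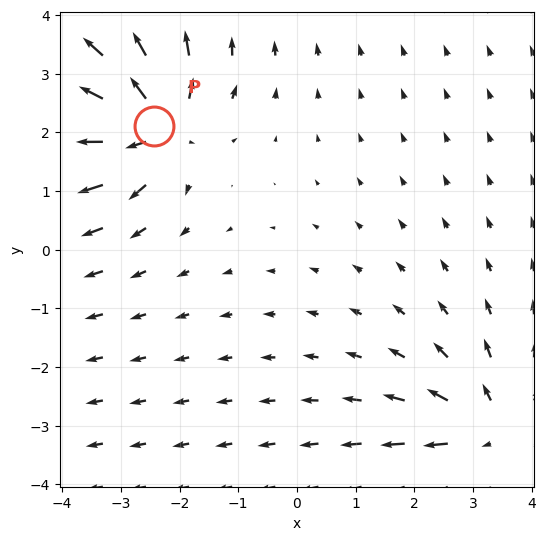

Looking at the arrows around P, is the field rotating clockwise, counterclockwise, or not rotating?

not rotating

Near P at (-2.4, 2.1) the arrows show no circulation. The curl there is ≈0.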